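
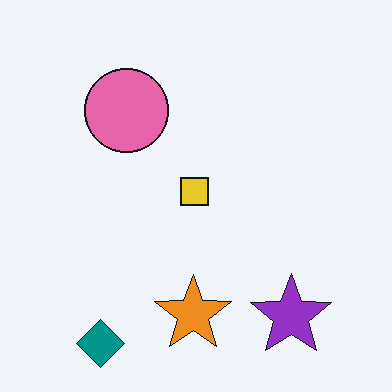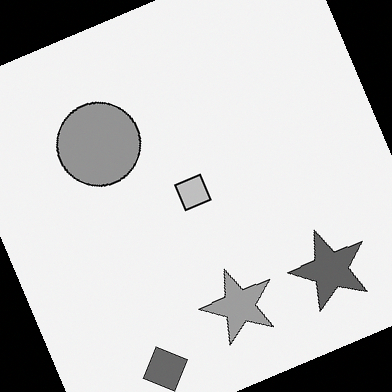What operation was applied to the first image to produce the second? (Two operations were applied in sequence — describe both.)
It was converted to grayscale, then rotated counter-clockwise by a moderate amount.

All color is removed — every shape is now a shade of grey. Every shape is tilted by the same angle and the image corners show triangular fill wedges — a whole-image rotation by a non-right angle.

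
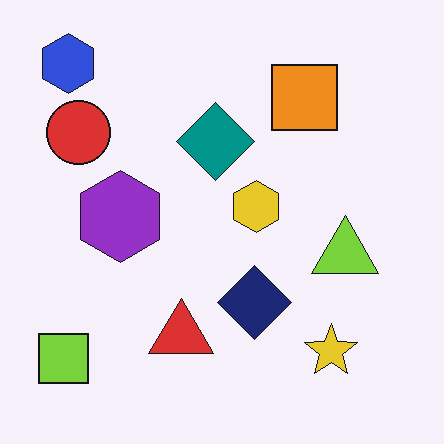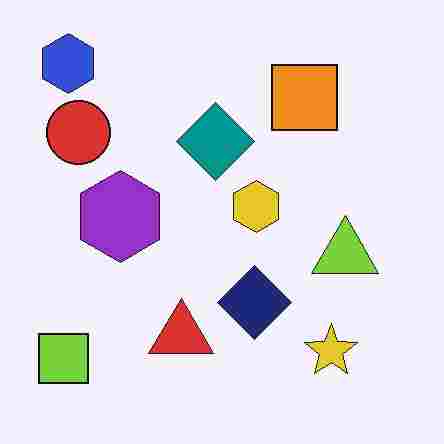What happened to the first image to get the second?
This is the original image heavily JPEG-compressed with obvious blocking artifacts.

Blocky 8×8 compression artifacts appear around shape edges and the flat background shows ringing — characteristic JPEG degradation.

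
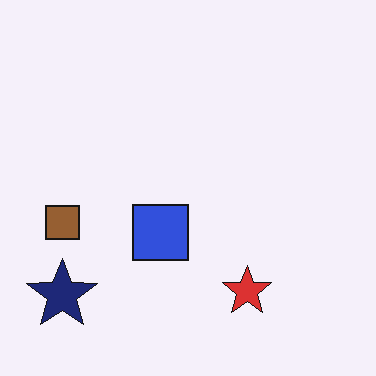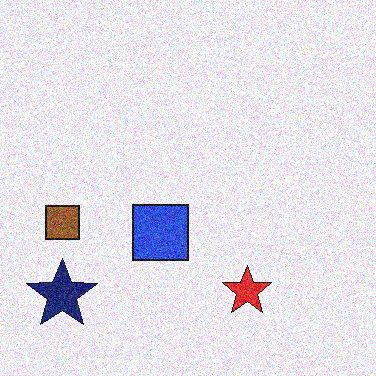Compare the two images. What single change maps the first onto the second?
The image was degraded with visible gaussian noise.

Random speckle covers the whole image, including the flat background.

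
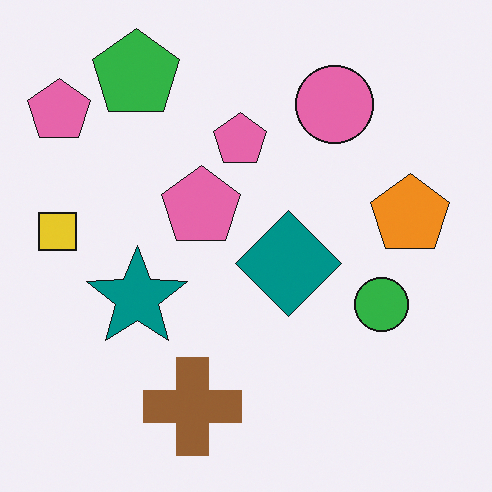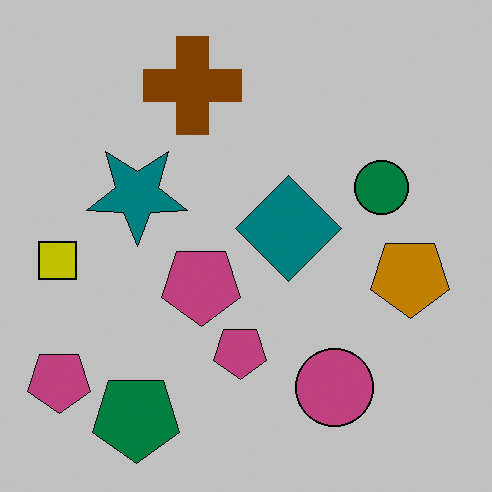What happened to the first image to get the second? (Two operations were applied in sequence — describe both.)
The second image is the first flipped vertically (top ↔ bottom), then heavily posterized to just a handful of flat colors.

The green pentagon is in the top-left of the first image and the bottom-left of the second — shapes on opposite sides of the horizontal midline have swapped in a mirror flip. Each flat color has snapped to a coarser quantized level — most visibly, the near-white background has dropped to a flat grey.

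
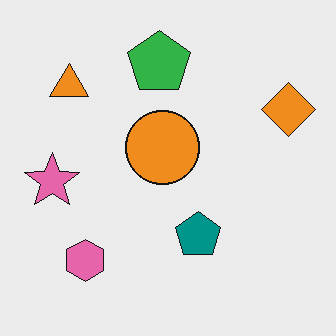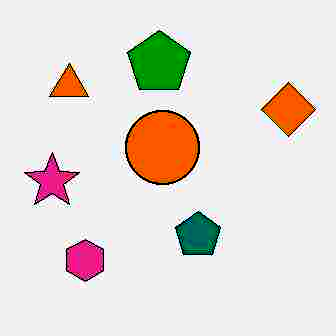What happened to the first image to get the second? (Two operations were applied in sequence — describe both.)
The second image is the first heavily JPEG-compressed with obvious blocking artifacts, then given much higher contrast.

Blocky 8×8 compression artifacts appear around shape edges and the flat background shows ringing — characteristic JPEG degradation. Tones are pushed away from mid-grey across the whole image — a global contrast change.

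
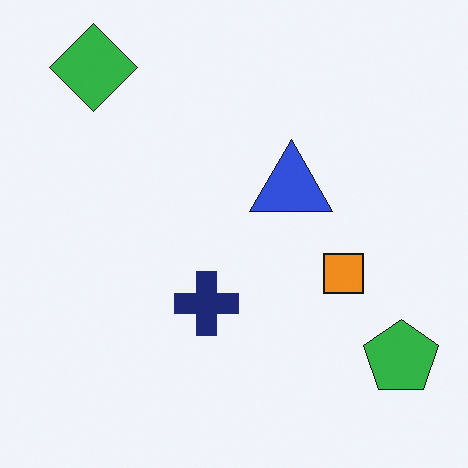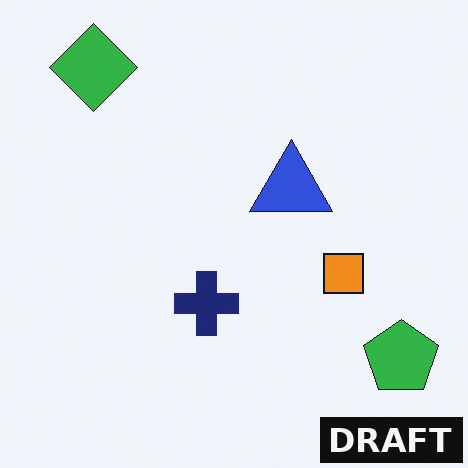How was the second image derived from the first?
Watermarked with the text "DRAFT" in the lower-right corner.

A dark label reading "DRAFT" appears in the lower-right corner.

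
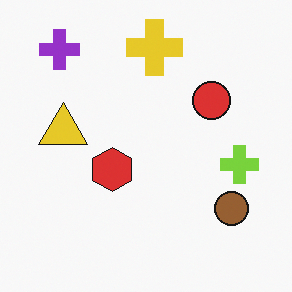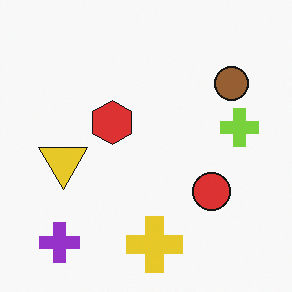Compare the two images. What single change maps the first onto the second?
Flipped vertically (top ↔ bottom).

The yellow cross is in the top of the first image and the bottom of the second — shapes on opposite sides of the horizontal midline have swapped in a mirror flip.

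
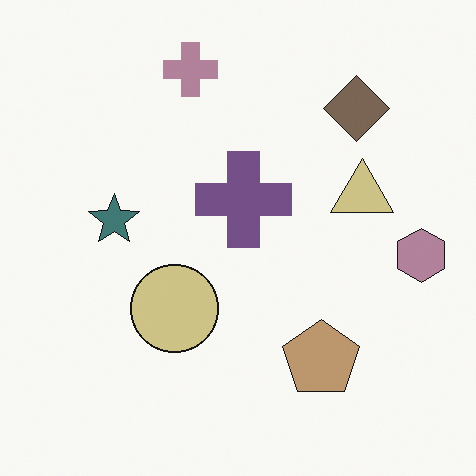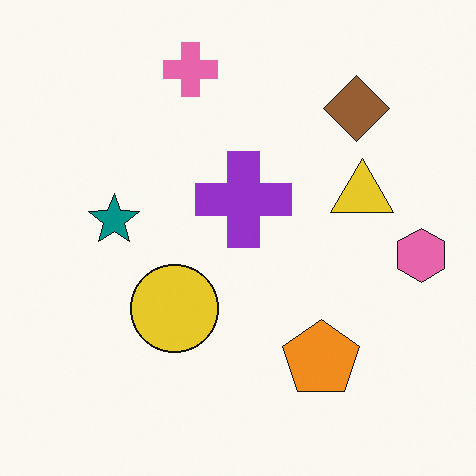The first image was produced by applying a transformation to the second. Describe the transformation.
This is the original image made much more muted (saturation change).

All colors are more muted and greyish — a global saturation change.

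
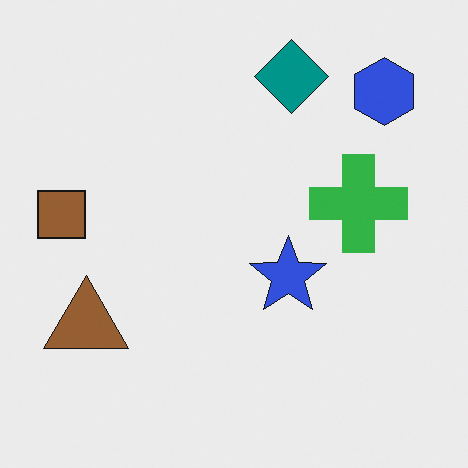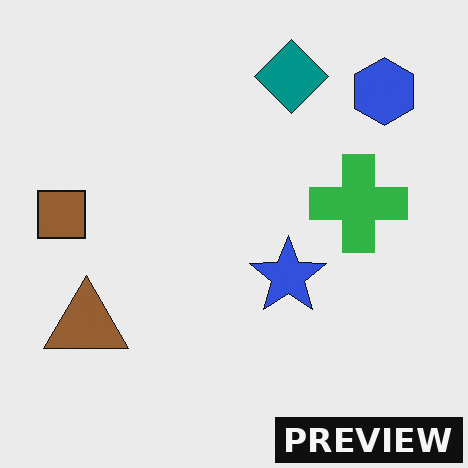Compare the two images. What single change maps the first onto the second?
The second image is the first watermarked with the text "PREVIEW" in the lower-right corner.

A dark label reading "PREVIEW" appears in the lower-right corner.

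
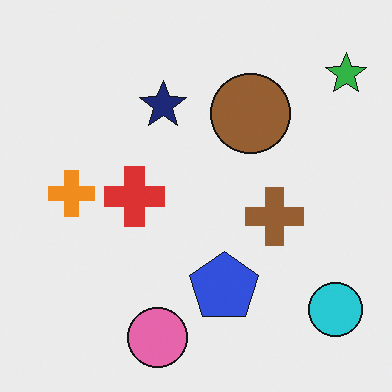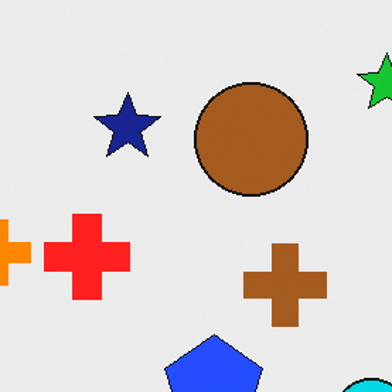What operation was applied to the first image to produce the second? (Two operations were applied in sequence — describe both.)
Cropped slightly and scaled back up, then slightly oversaturated.

The visible shapes are larger and the field of view is narrower; shapes near the original edges may be partly or wholly outside the frame — a crop-and-rescale. All colors are more vivid — a global saturation change.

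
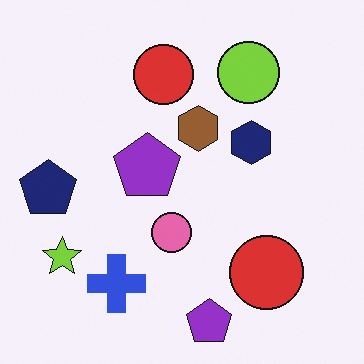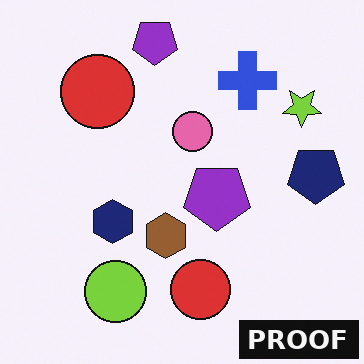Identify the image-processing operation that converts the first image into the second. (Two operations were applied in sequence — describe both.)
The transformation is: rotated 180°, then watermarked with the text "PROOF" in the lower-right corner.

The lime star sits in the bottom-left of the first image and the top-right of the second — consistent with a whole-image 180° rotation. A dark label reading "PROOF" appears in the lower-right corner.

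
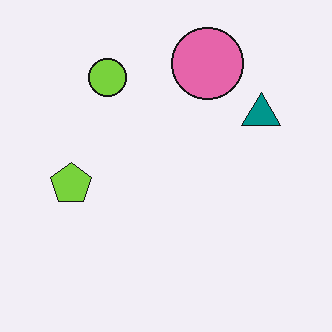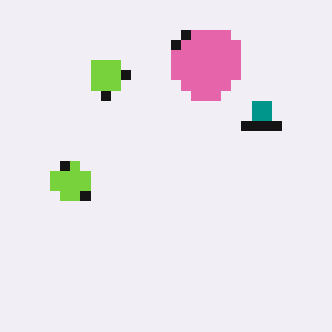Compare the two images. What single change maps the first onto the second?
This is the original image coarsely pixelated.

Shapes are reduced to large square blocks; fine edges and outlines are lost — a downscale-then-upscale (mosaic) effect.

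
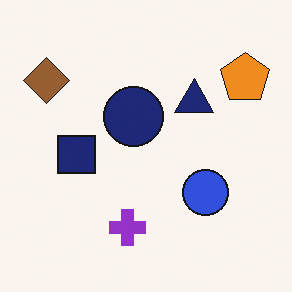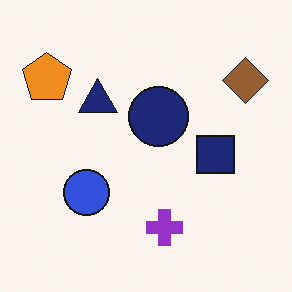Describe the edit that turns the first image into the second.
The second image is the first flipped horizontally (left ↔ right).

The brown diamond is in the top-left of the first image and the top-right of the second — shapes on opposite sides of the vertical midline have swapped in a mirror flip.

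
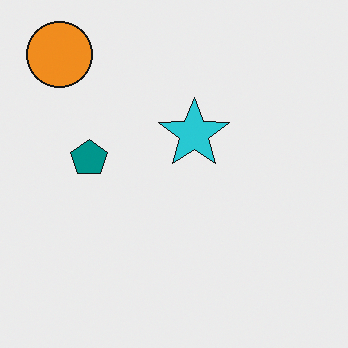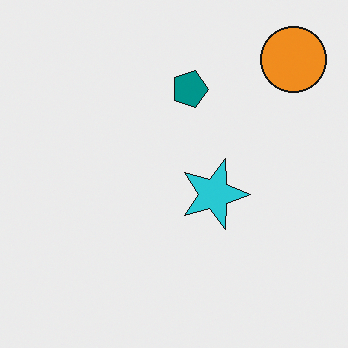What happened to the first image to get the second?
It was rotated 90° clockwise.

The orange circle sits in the top-left of the first image and the top-right of the second — consistent with a whole-image 90° clockwise rotation.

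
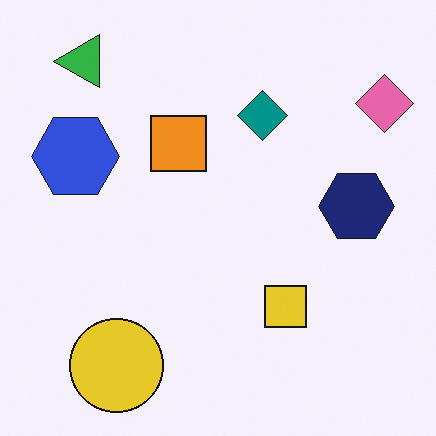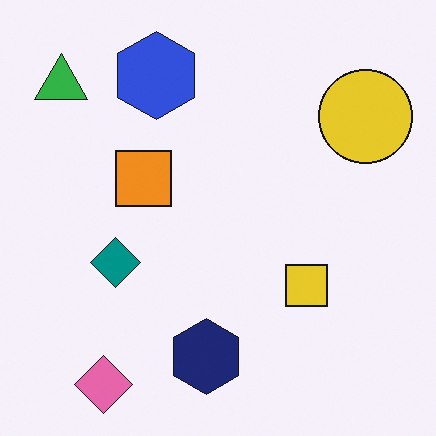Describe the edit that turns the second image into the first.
It was transposed (reflected across the top-left ↔ bottom-right diagonal).

Shapes have swapped their row and column positions — what was in the top-right is now in the bottom-left — a diagonal reflection.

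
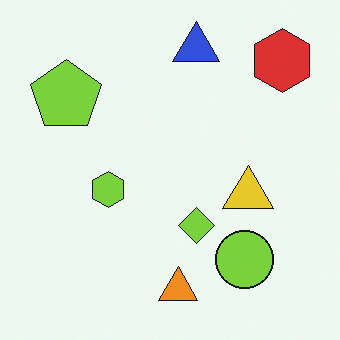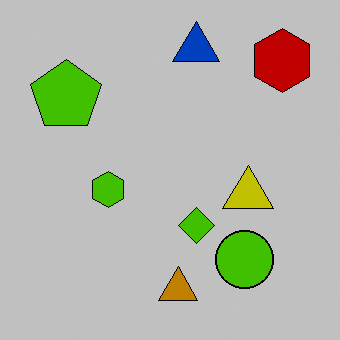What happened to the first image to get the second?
The image was aggressively posterized.

Each flat color has snapped to a coarser quantized level — most visibly, the near-white background has dropped to a flat grey.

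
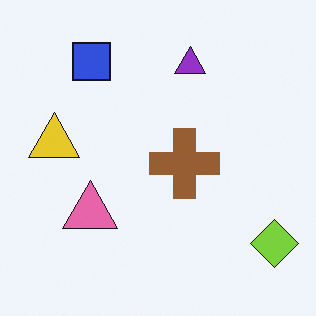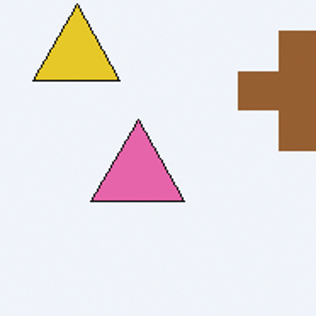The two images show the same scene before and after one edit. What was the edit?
The transformation is: cropped to a noticeably smaller region and rescaled.

The visible shapes are larger and the field of view is narrower; shapes near the original edges may be partly or wholly outside the frame — a crop-and-rescale.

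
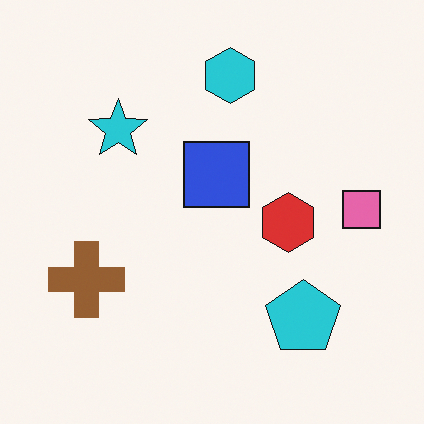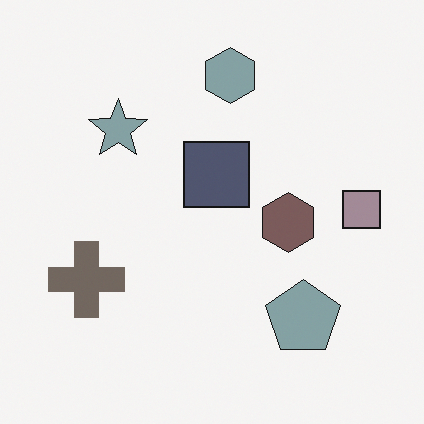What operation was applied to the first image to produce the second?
The second image is the first made much more muted (saturation change).

All colors are more muted and greyish — a global saturation change.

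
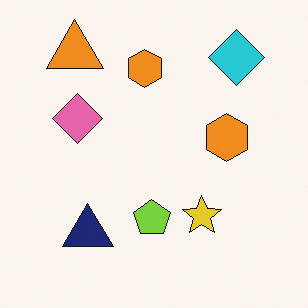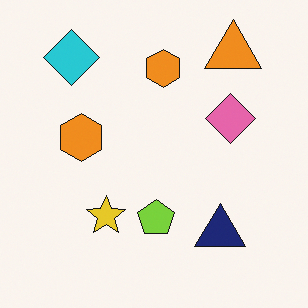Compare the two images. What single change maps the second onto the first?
This is the original image flipped horizontally (left ↔ right).

The cyan diamond is in the top-left of the second image and the top-right of the first — shapes on opposite sides of the vertical midline have swapped in a mirror flip.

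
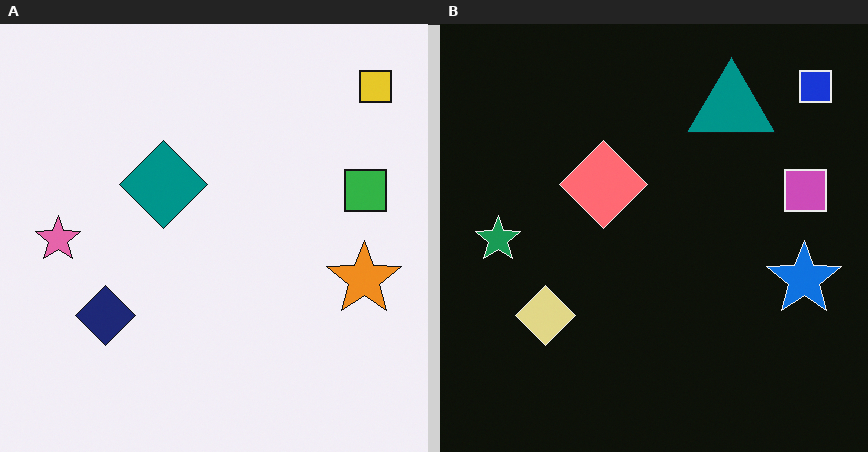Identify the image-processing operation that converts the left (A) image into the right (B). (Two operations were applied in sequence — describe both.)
The right (B) image is the left (A) color-inverted (negative), then overlaid with an additional teal triangle.

The light background has become dark and every shape's color is its complement — a photographic negative. A teal triangle appears in the right (B) image that is absent from the left (A).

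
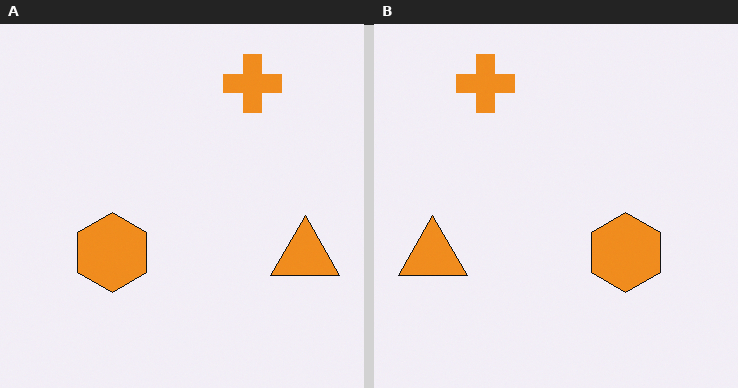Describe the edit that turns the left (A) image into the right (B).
The right (B) image is the left (A) flipped horizontally (left ↔ right).

The orange triangle is in the right of the left (A) image and the left of the right (B) — shapes on opposite sides of the vertical midline have swapped in a mirror flip.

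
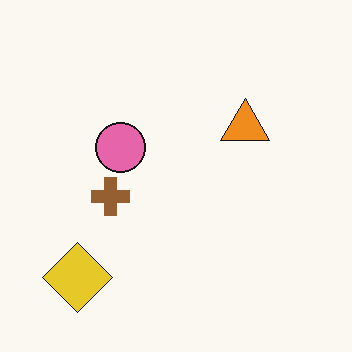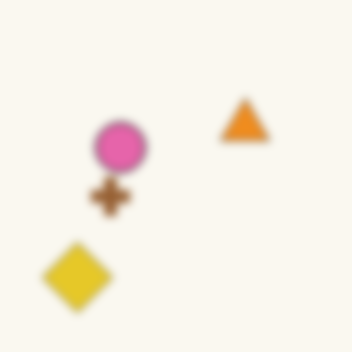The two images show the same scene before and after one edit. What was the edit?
It was noticeably gaussian-blurred.

Shape edges and outlines are uniformly softened across the whole image.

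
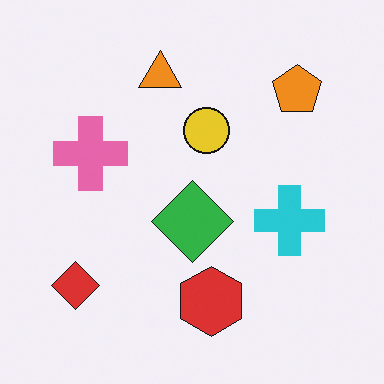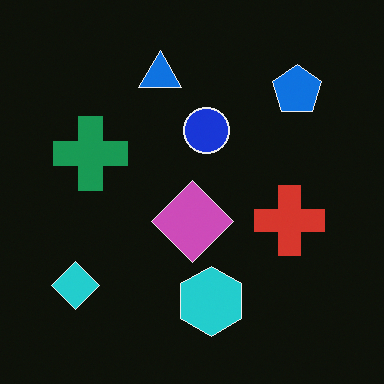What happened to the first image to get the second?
The second image is the first color-inverted (negative).

The light background has become dark and every shape's color is its complement — a photographic negative.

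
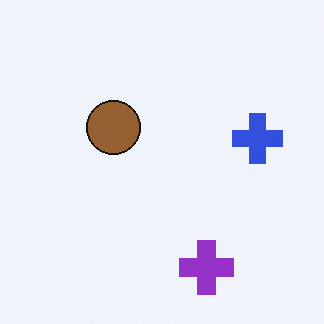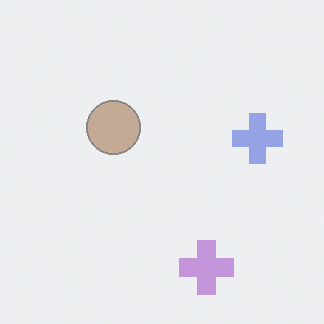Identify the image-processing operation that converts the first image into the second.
The second image is the first given much lower contrast.

Tones are pushed toward mid-grey across the whole image — a global contrast change.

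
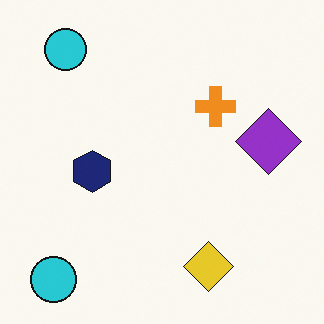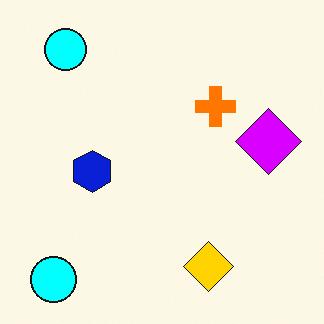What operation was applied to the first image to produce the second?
The transformation is: made much more vivid (saturation change).

All colors are more vivid — a global saturation change.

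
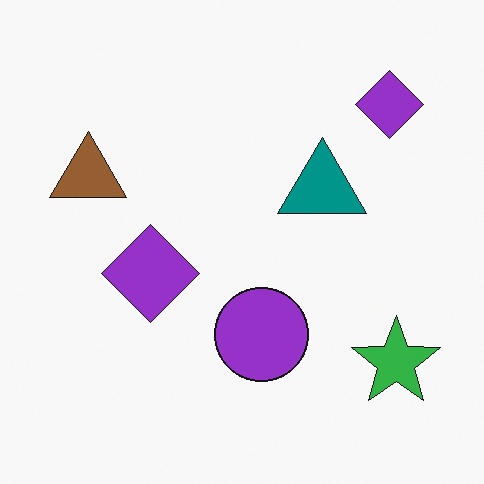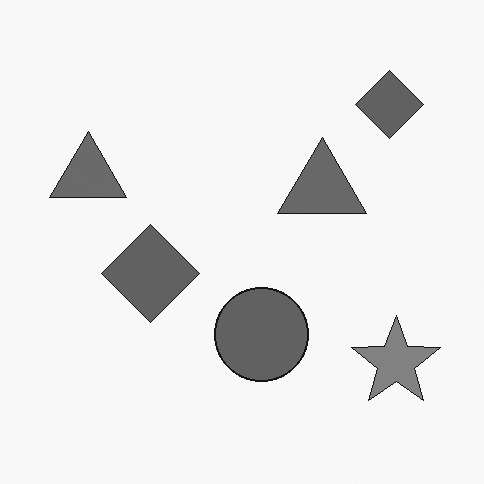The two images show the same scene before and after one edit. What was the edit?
The transformation is: converted to grayscale.

All color is removed — every shape is now a shade of grey.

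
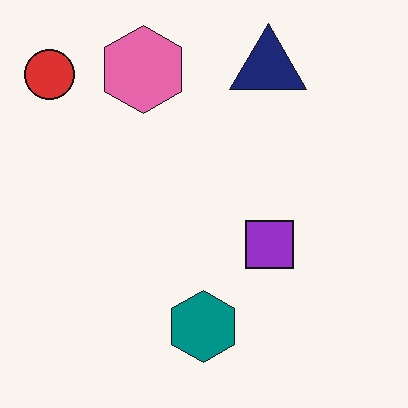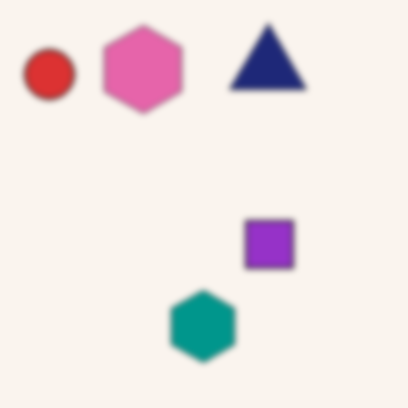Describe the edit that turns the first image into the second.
Moderately blurred.

Shape edges and outlines are uniformly softened across the whole image.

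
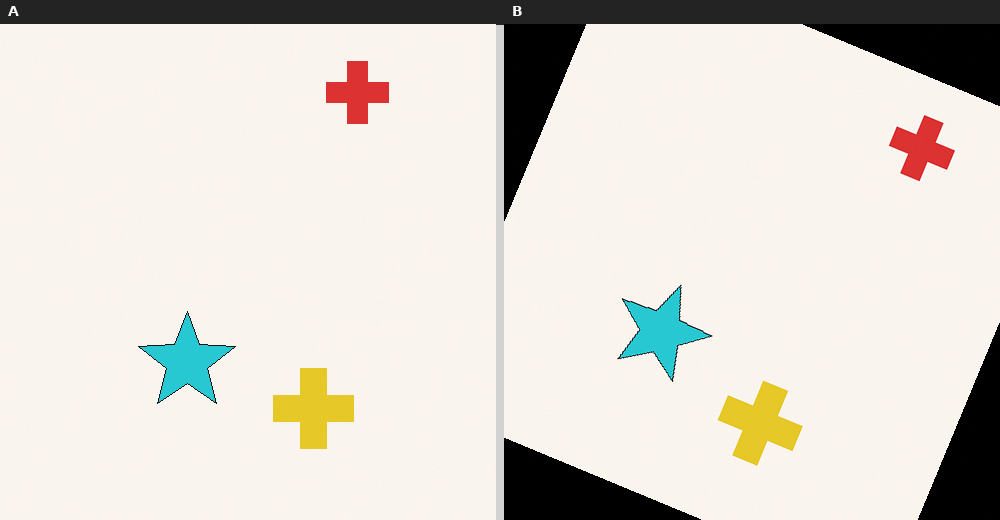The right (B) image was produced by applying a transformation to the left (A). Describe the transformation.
This is the original image rotated clockwise by a clearly visible amount.

Every shape is tilted by the same angle and the image corners show triangular fill wedges — a whole-image rotation by a non-right angle.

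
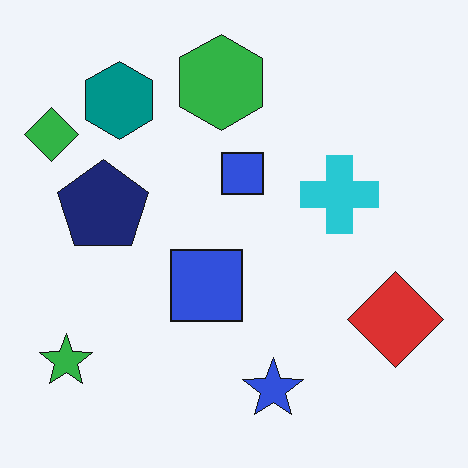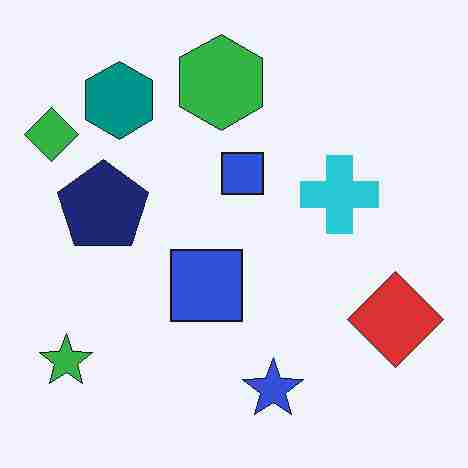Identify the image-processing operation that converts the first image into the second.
The second image is the first heavily JPEG-compressed with obvious blocking artifacts.

Blocky 8×8 compression artifacts appear around shape edges and the flat background shows ringing — characteristic JPEG degradation.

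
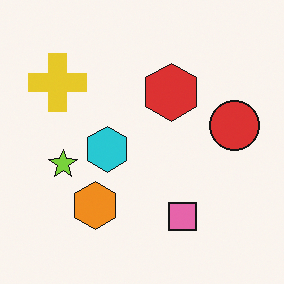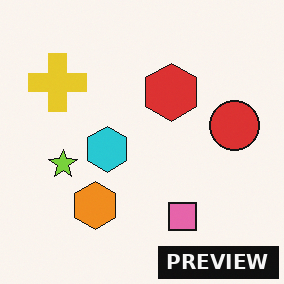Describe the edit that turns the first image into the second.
The transformation is: watermarked with the text "PREVIEW" in the lower-right corner.

A dark label reading "PREVIEW" appears in the lower-right corner.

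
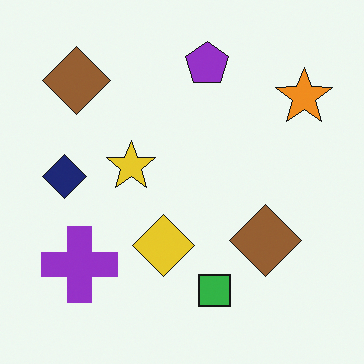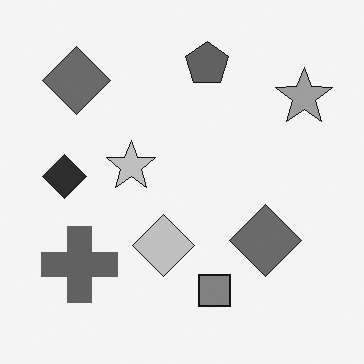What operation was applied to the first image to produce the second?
The transformation is: converted to grayscale.

All color is removed — every shape is now a shade of grey.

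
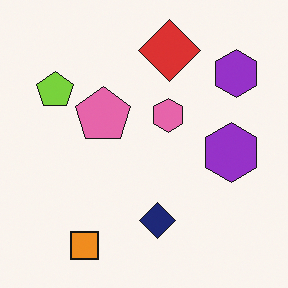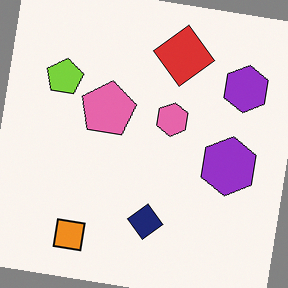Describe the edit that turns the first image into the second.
This is the original image rotated clockwise by a small amount.

Every shape is tilted by the same angle and the image corners show triangular fill wedges — a whole-image rotation by a non-right angle.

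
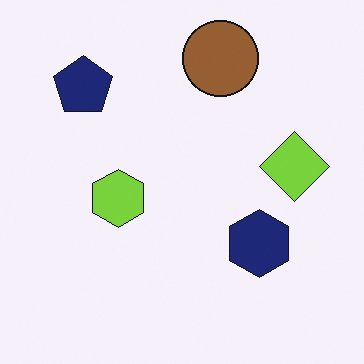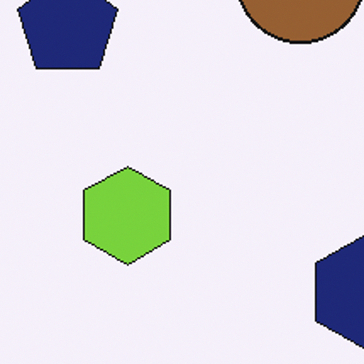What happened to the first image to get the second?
The second image is the first cropped tightly and scaled back up.

The visible shapes are larger and the field of view is narrower; shapes near the original edges may be partly or wholly outside the frame — a crop-and-rescale.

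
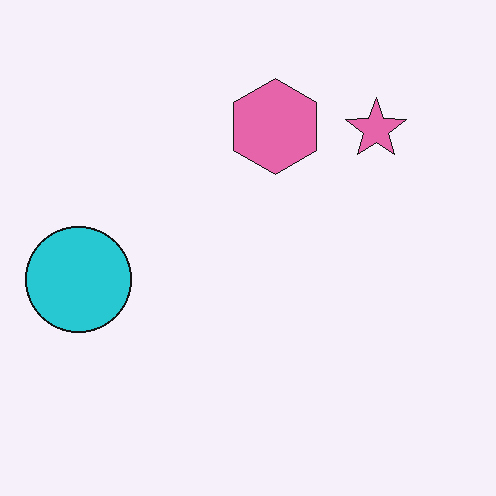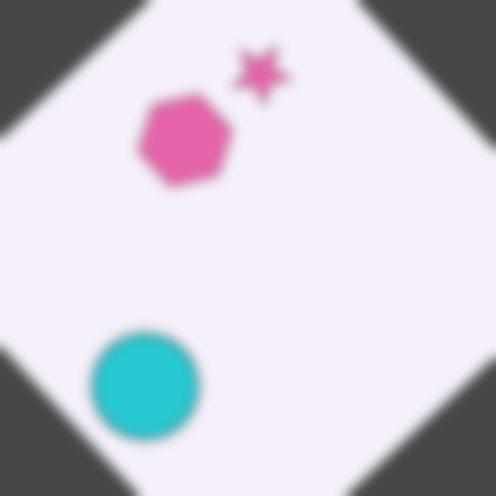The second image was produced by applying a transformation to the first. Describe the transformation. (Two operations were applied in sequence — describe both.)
It was rotated counter-clockwise by a large amount — several tens of degrees, then strongly gaussian-blurred.

Every shape is tilted by the same angle and the image corners show triangular fill wedges — a whole-image rotation by a non-right angle. Shape edges and outlines are uniformly softened across the whole image.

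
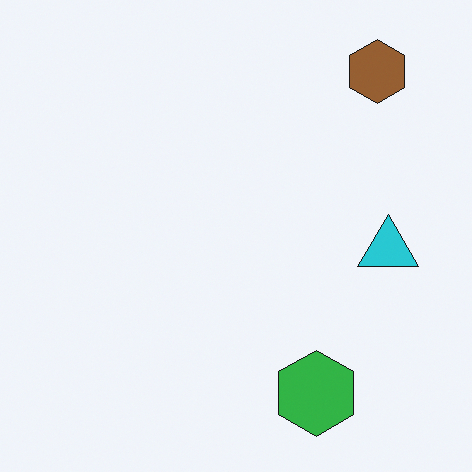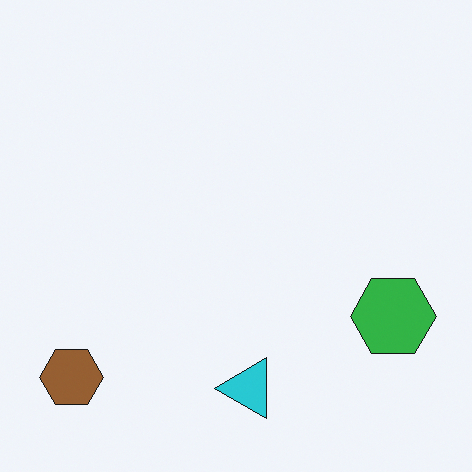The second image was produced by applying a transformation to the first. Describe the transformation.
Transposed (reflected across the top-left ↔ bottom-right diagonal).

Shapes have swapped their row and column positions — what was in the top-right is now in the bottom-left — a diagonal reflection.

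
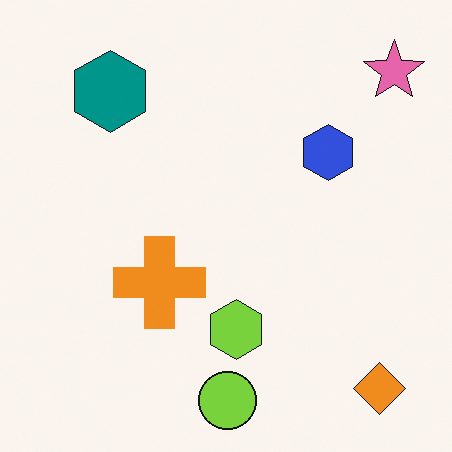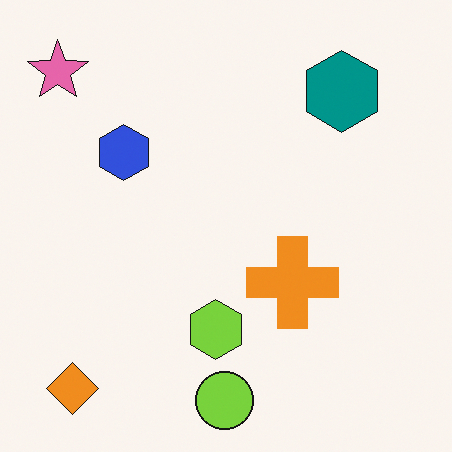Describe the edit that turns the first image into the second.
This is the original image flipped horizontally (left ↔ right).

The pink star is in the top-right of the first image and the top-left of the second — shapes on opposite sides of the vertical midline have swapped in a mirror flip.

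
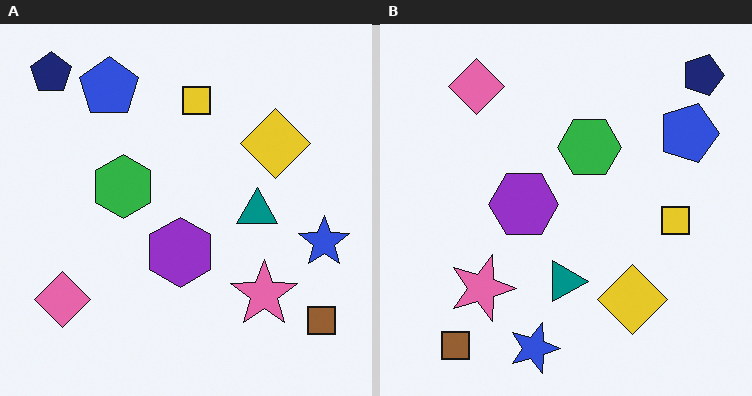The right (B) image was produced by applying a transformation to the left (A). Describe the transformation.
The right (B) image is the left (A) rotated 90° clockwise.

The navy pentagon sits in the top-left of the left (A) image and the top-right of the right (B) — consistent with a whole-image 90° clockwise rotation.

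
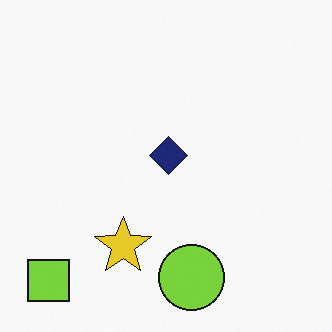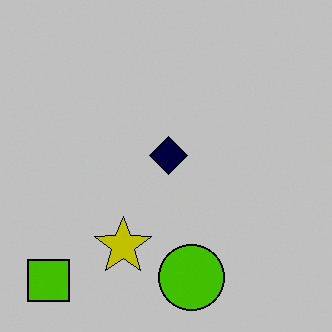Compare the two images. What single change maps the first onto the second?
It was aggressively posterized.

Each flat color has snapped to a coarser quantized level — most visibly, the near-white background has dropped to a flat grey.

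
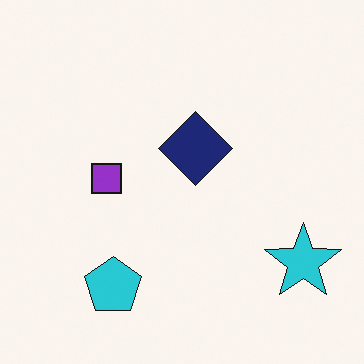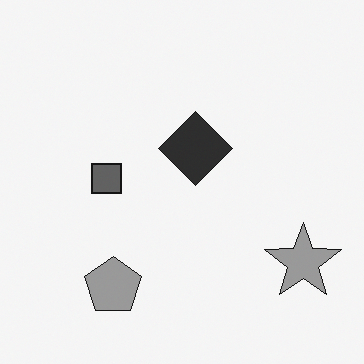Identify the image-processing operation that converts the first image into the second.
The image was converted to grayscale.

All color is removed — every shape is now a shade of grey.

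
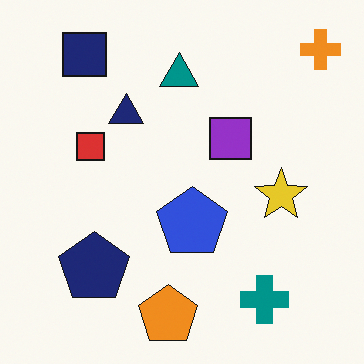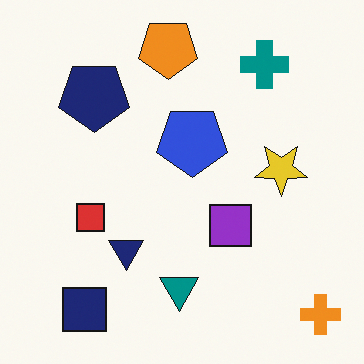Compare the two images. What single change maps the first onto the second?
The transformation is: flipped vertically (top ↔ bottom).

The orange pentagon is in the bottom of the first image and the top of the second — shapes on opposite sides of the horizontal midline have swapped in a mirror flip.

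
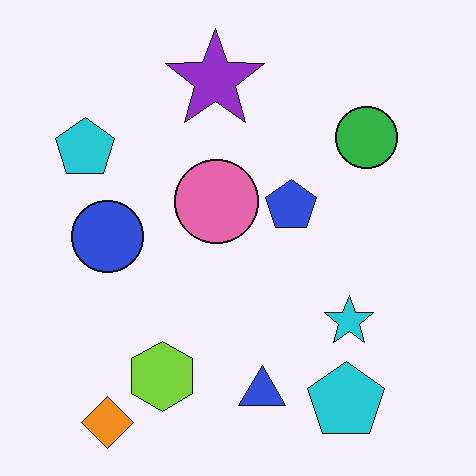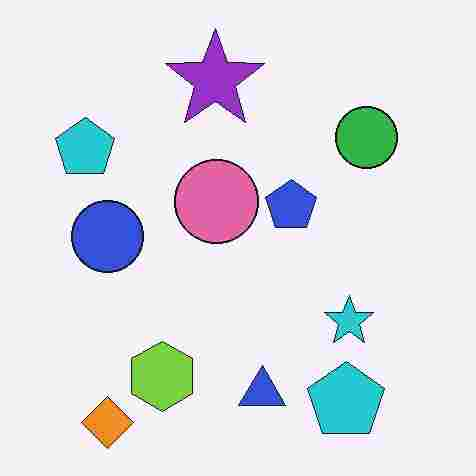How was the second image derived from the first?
Degraded with heavy JPEG compression.

Blocky 8×8 compression artifacts appear around shape edges and the flat background shows ringing — characteristic JPEG degradation.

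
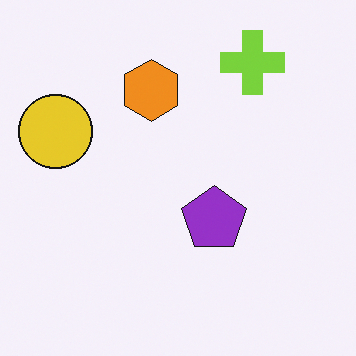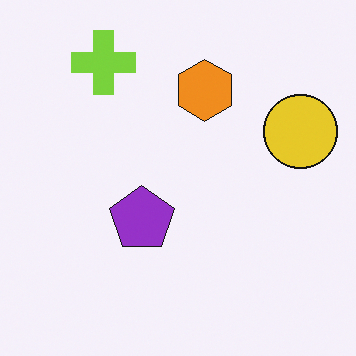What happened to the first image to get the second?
The transformation is: flipped horizontally (left ↔ right).

The yellow circle is in the left of the first image and the right of the second — shapes on opposite sides of the vertical midline have swapped in a mirror flip.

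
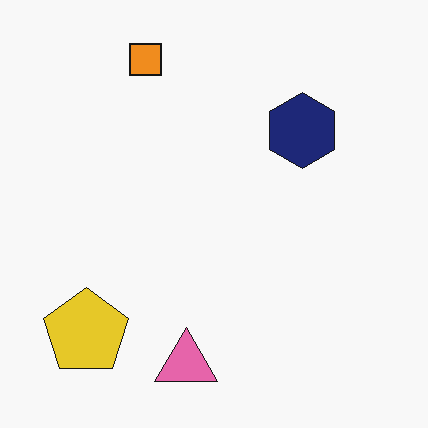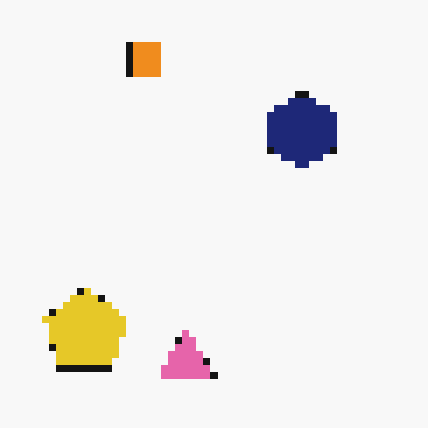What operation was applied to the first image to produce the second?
It was moderately pixelated.

Shapes are reduced to large square blocks; fine edges and outlines are lost — a downscale-then-upscale (mosaic) effect.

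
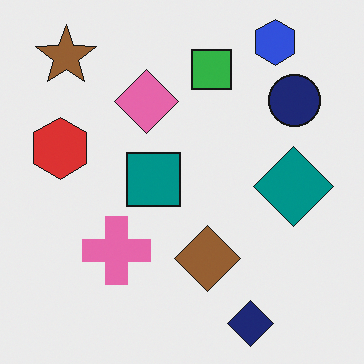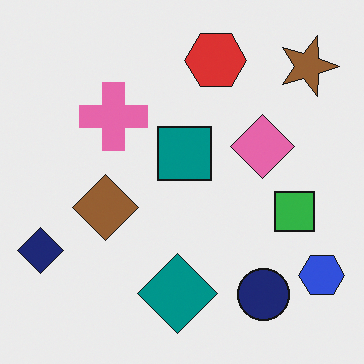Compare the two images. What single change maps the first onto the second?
The transformation is: rotated 90° clockwise.

The brown star sits in the top-left of the first image and the top-right of the second — consistent with a whole-image 90° clockwise rotation.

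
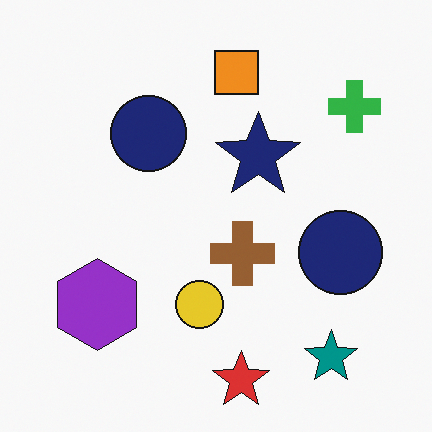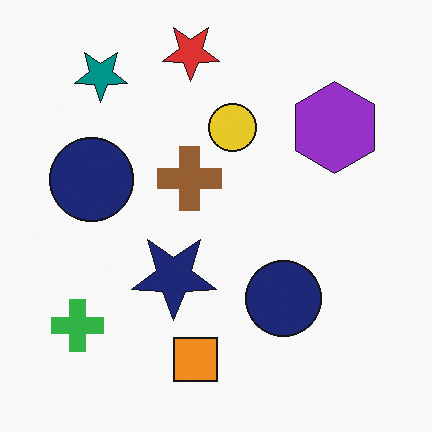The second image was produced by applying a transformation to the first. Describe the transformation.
The image was rotated 180°.

The teal star sits in the bottom-right of the first image and the top-left of the second — consistent with a whole-image 180° rotation.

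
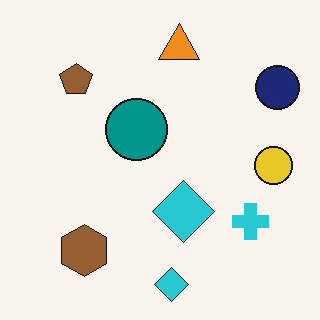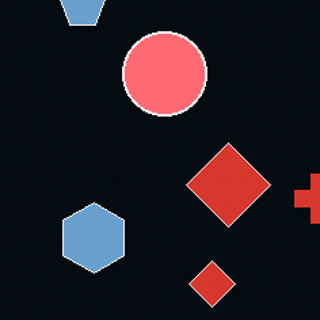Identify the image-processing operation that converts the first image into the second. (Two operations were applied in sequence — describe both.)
It was color-inverted (negative), then cropped to a modestly smaller region and rescaled.

The light background has become dark and every shape's color is its complement — a photographic negative. The visible shapes are larger and the field of view is narrower; shapes near the original edges may be partly or wholly outside the frame — a crop-and-rescale.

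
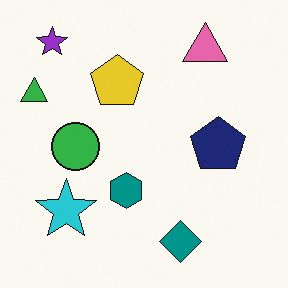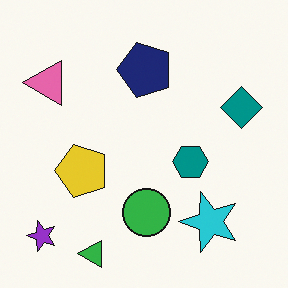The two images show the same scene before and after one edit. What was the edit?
The image was rotated 90° counter-clockwise.

The purple star sits in the top-left of the first image and the bottom-left of the second — consistent with a whole-image 90° counter-clockwise rotation.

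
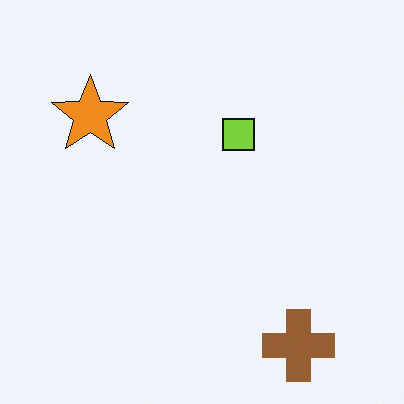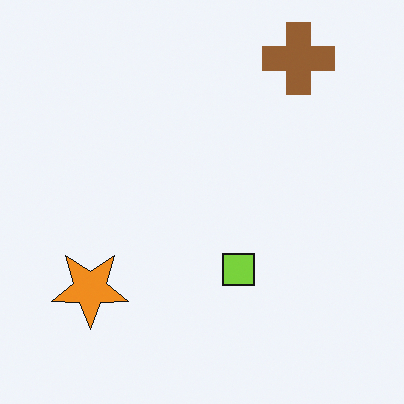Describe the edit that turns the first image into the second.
It was flipped vertically (top ↔ bottom).

The brown cross is in the bottom-right of the first image and the top-right of the second — shapes on opposite sides of the horizontal midline have swapped in a mirror flip.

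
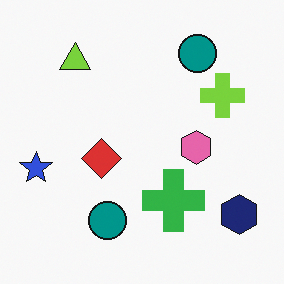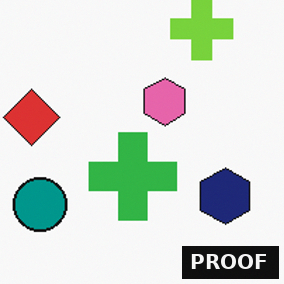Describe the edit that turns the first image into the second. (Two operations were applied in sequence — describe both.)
It was cropped to a modestly smaller region and rescaled, then watermarked with the text "PROOF" in the lower-right corner.

The visible shapes are larger and the field of view is narrower; shapes near the original edges may be partly or wholly outside the frame — a crop-and-rescale. A dark label reading "PROOF" appears in the lower-right corner.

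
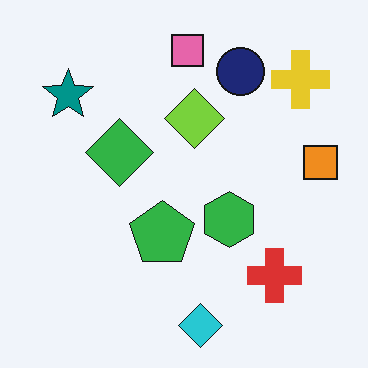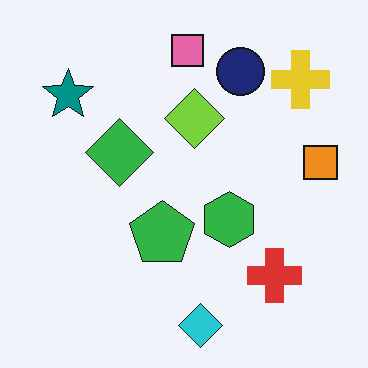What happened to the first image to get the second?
This is the original image given moderate JPEG compression.

Blocky 8×8 compression artifacts appear around shape edges and the flat background shows ringing — characteristic JPEG degradation.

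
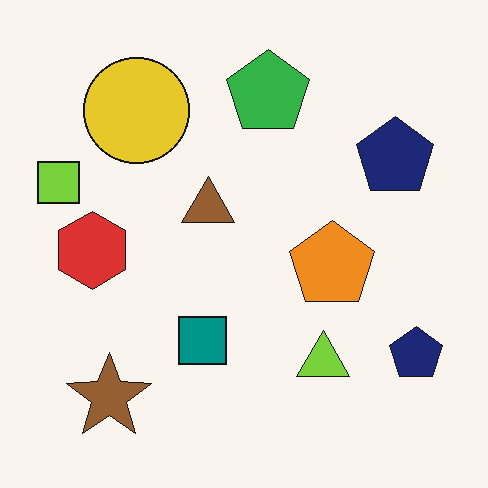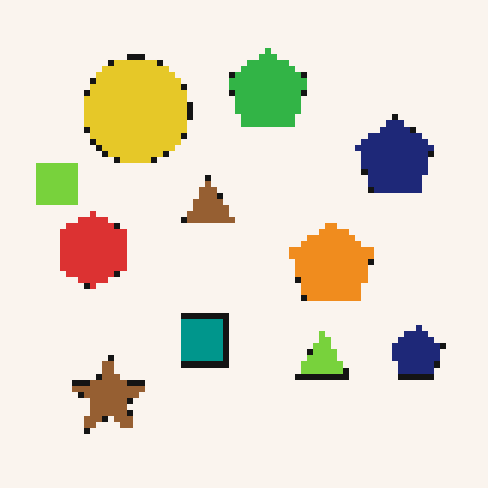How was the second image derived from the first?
This is the original image pixelated into visible square blocks.

Shapes are reduced to large square blocks; fine edges and outlines are lost — a downscale-then-upscale (mosaic) effect.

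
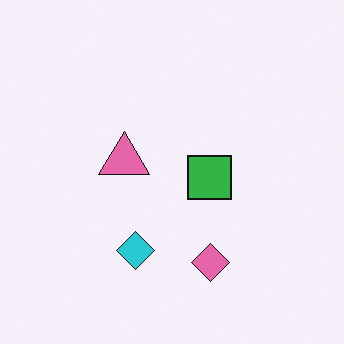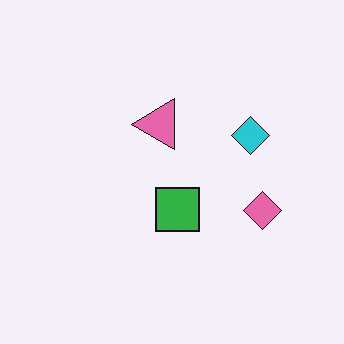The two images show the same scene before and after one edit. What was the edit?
The second image is the first transposed (reflected across the top-left ↔ bottom-right diagonal).

Shapes have swapped their row and column positions — what was in the top-right is now in the bottom-left — a diagonal reflection.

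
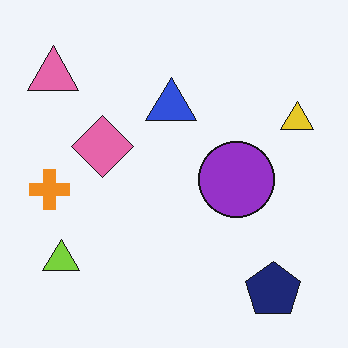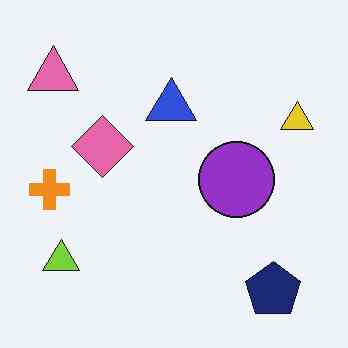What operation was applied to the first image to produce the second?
Given moderate JPEG compression.

Blocky 8×8 compression artifacts appear around shape edges and the flat background shows ringing — characteristic JPEG degradation.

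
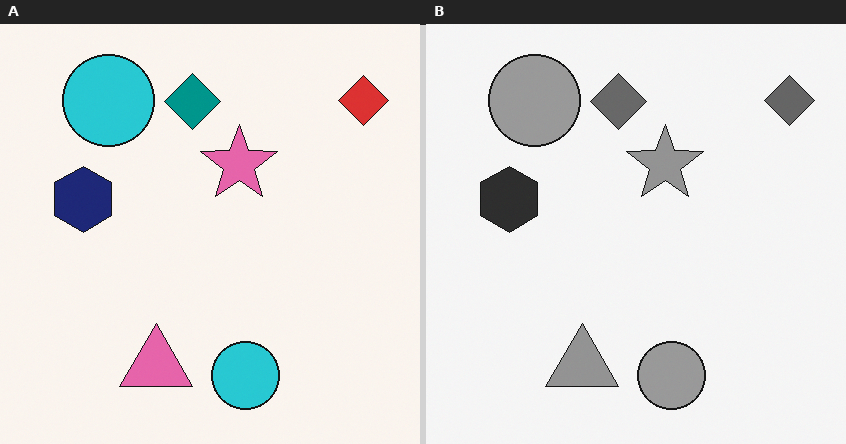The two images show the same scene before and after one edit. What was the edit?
The image was converted to grayscale.

All color is removed — every shape is now a shade of grey.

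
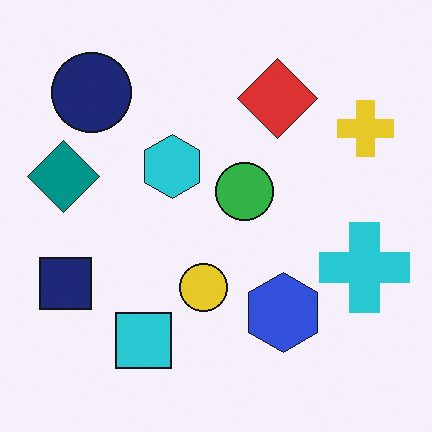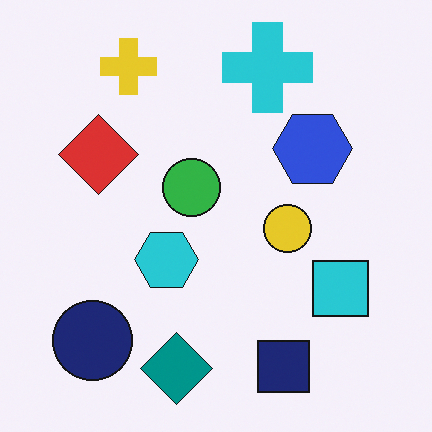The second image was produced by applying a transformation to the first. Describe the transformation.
The image was rotated 90° counter-clockwise.

The navy circle sits in the top-left of the first image and the bottom-left of the second — consistent with a whole-image 90° counter-clockwise rotation.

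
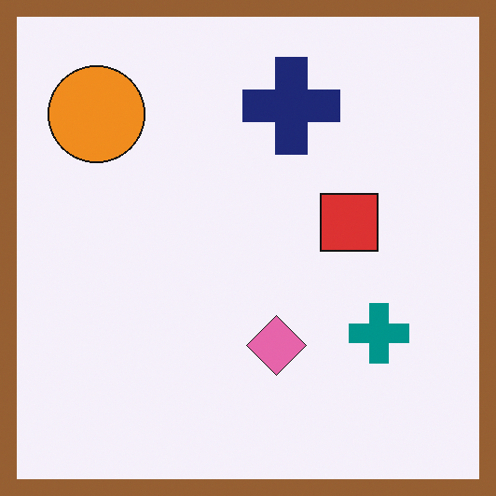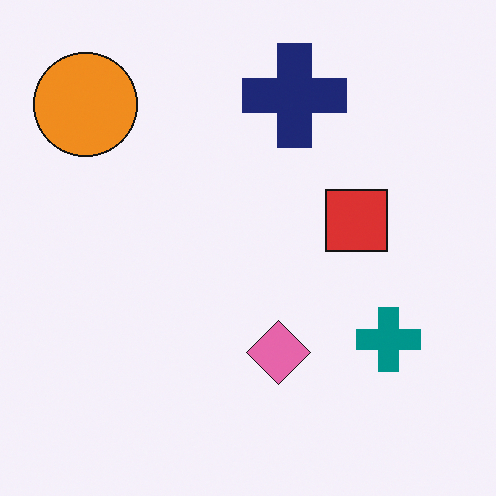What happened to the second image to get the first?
The image was framed with a brown border.

A solid brown frame runs around the edge of the first image, with the content slightly shrunk inside it.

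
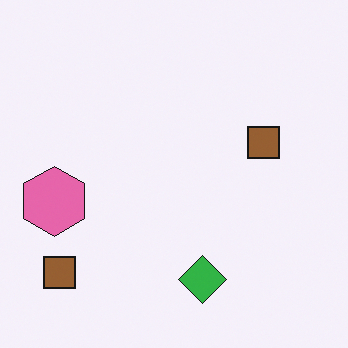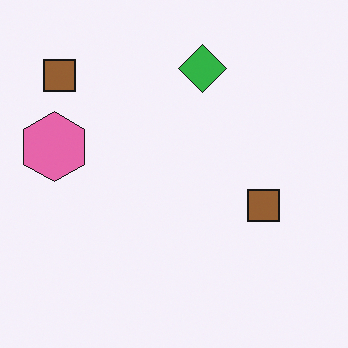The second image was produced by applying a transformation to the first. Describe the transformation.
The image was flipped vertically (top ↔ bottom).

The green diamond is in the bottom of the first image and the top of the second — shapes on opposite sides of the horizontal midline have swapped in a mirror flip.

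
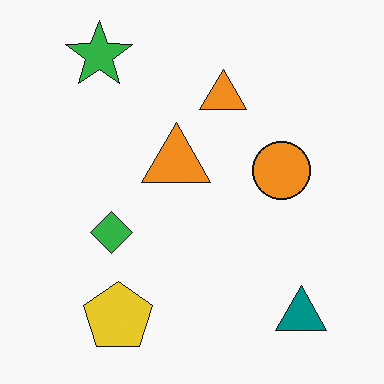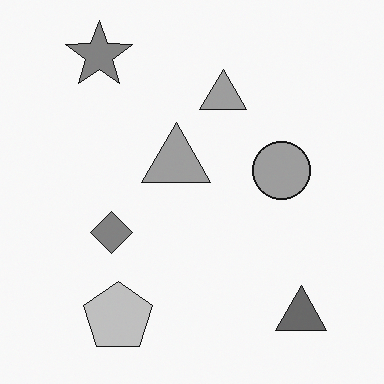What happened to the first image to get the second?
The image was converted to grayscale.

All color is removed — every shape is now a shade of grey.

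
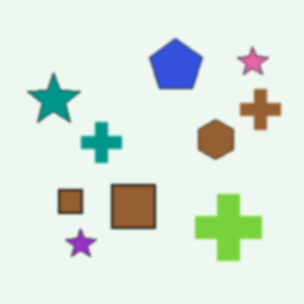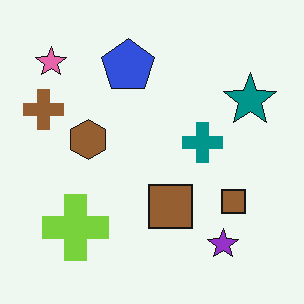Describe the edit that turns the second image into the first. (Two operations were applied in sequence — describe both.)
It was flipped horizontally (left ↔ right), then slightly softened.

The brown cross is in the left of the second image and the right of the first — shapes on opposite sides of the vertical midline have swapped in a mirror flip. Shape edges and outlines are uniformly softened across the whole image.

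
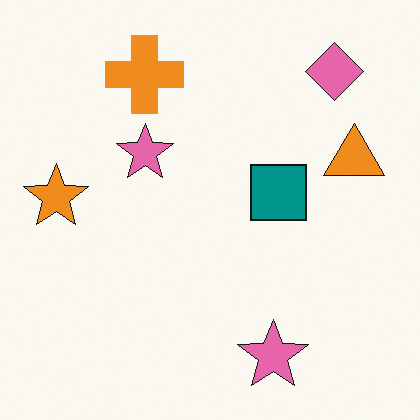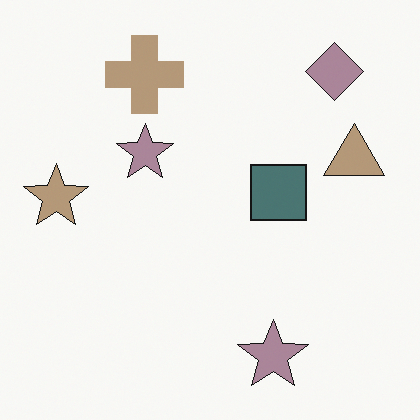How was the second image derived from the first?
It was made much more muted (saturation change).

All colors are more muted and greyish — a global saturation change.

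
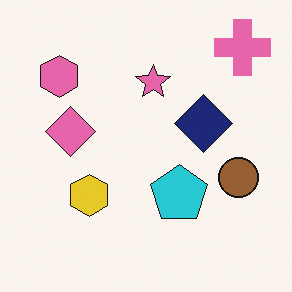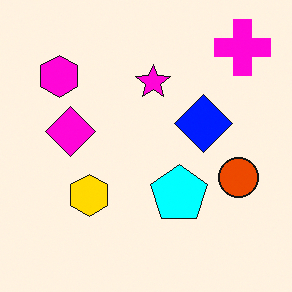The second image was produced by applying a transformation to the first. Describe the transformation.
The transformation is: made much more vivid (saturation change).

All colors are more vivid — a global saturation change.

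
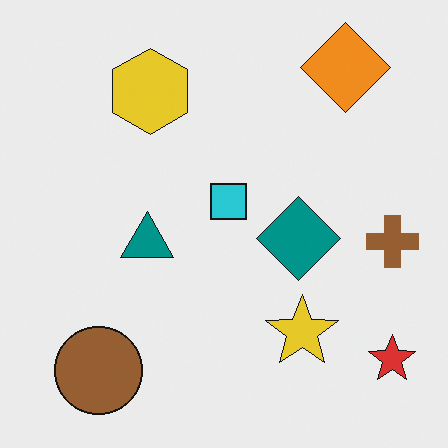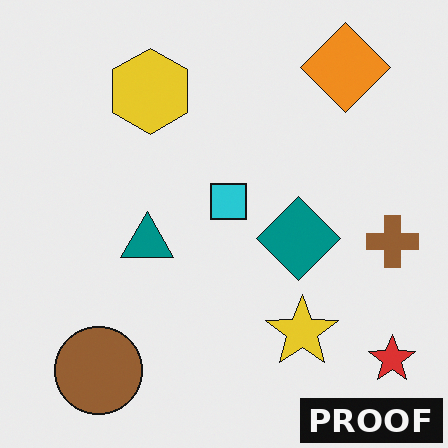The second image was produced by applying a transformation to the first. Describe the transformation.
The second image is the first watermarked with the text "PROOF" in the lower-right corner.

A dark label reading "PROOF" appears in the lower-right corner.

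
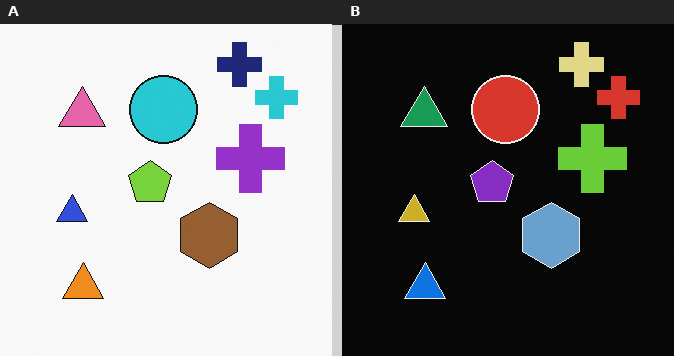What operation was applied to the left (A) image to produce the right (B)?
The image was color-inverted (negative).

The light background has become dark and every shape's color is its complement — a photographic negative.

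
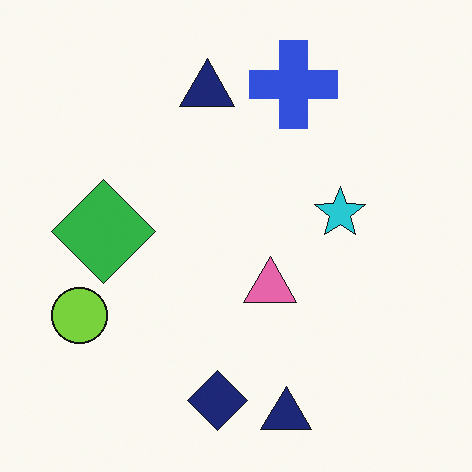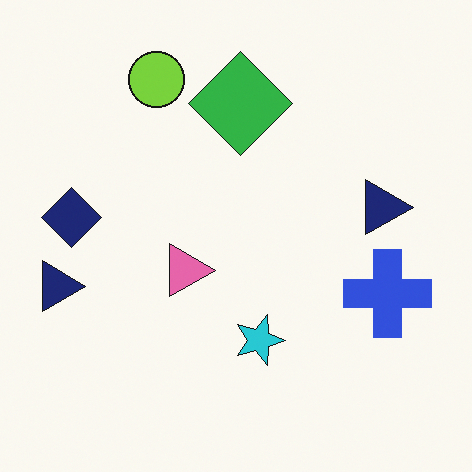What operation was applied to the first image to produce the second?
The image was rotated 90° clockwise.

The lime circle sits in the bottom-left of the first image and the top-left of the second — consistent with a whole-image 90° clockwise rotation.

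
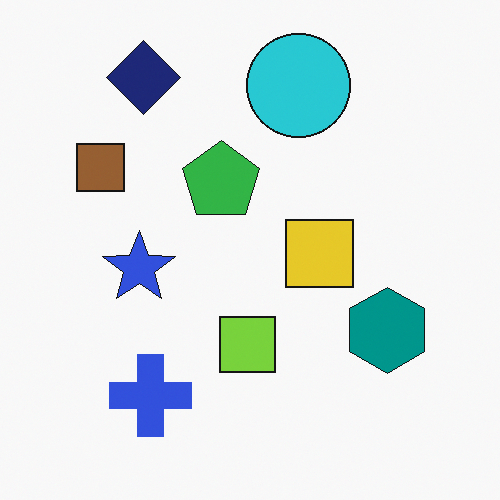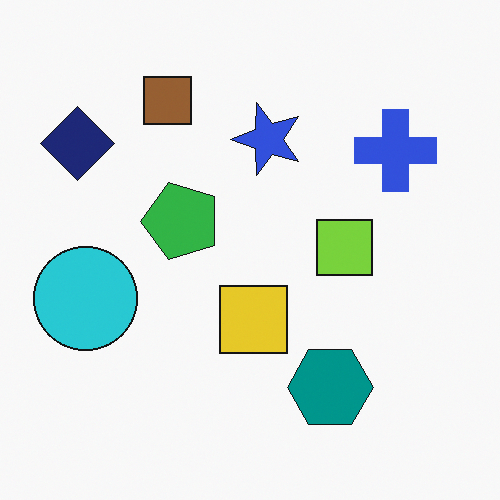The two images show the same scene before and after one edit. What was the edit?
This is the original image transposed (reflected across the top-left ↔ bottom-right diagonal).

Shapes have swapped their row and column positions — what was in the top-right is now in the bottom-left — a diagonal reflection.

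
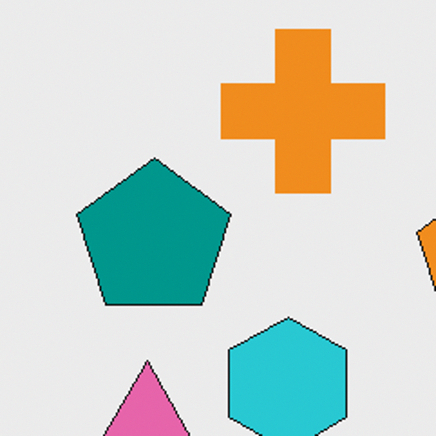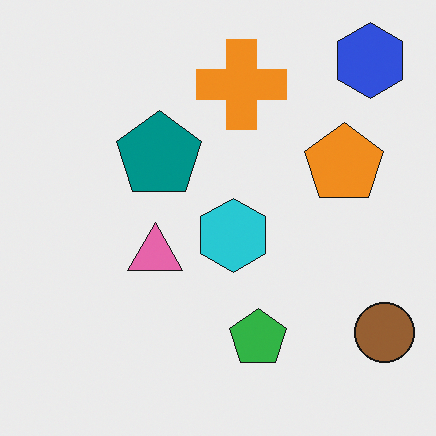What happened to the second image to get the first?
The first image is the second cropped to a noticeably smaller region and rescaled.

The visible shapes are larger and the field of view is narrower; shapes near the original edges may be partly or wholly outside the frame — a crop-and-rescale.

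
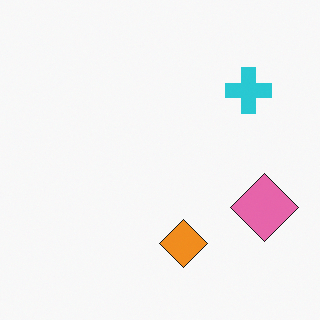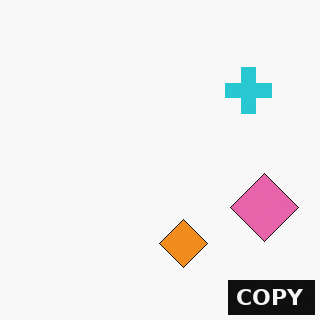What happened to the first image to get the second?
It was watermarked with the text "COPY" in the lower-right corner.

A dark label reading "COPY" appears in the lower-right corner.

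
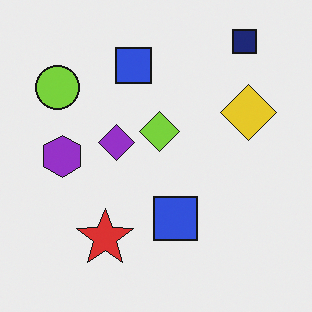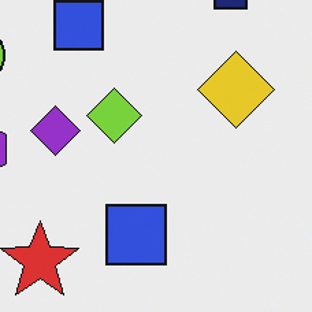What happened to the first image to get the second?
This is the original image cropped to a modestly smaller region and rescaled.

The visible shapes are larger and the field of view is narrower; shapes near the original edges may be partly or wholly outside the frame — a crop-and-rescale.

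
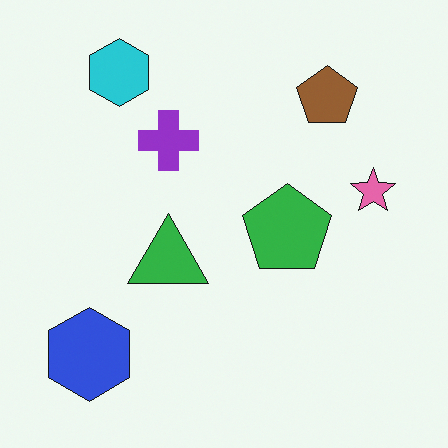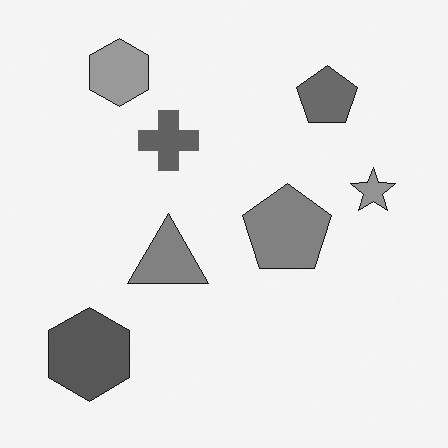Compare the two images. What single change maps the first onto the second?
The transformation is: converted to grayscale.

All color is removed — every shape is now a shade of grey.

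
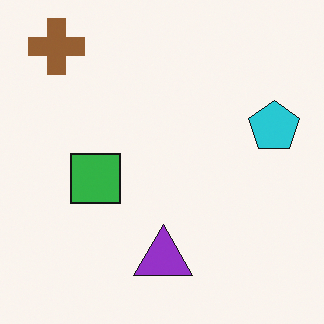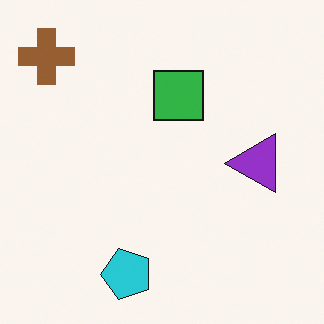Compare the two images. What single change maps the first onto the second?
This is the original image transposed (reflected across the top-left ↔ bottom-right diagonal).

Shapes have swapped their row and column positions — what was in the top-right is now in the bottom-left — a diagonal reflection.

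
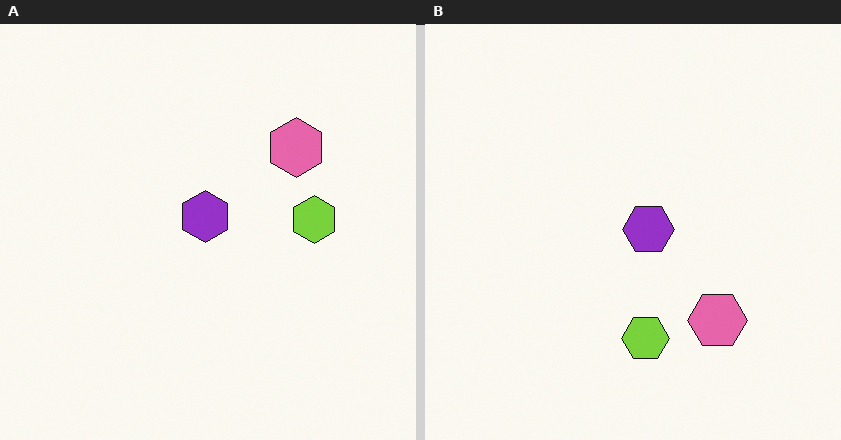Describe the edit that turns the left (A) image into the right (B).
It was rotated 90° clockwise.

The pink hexagon sits in the top-right of the left (A) image and the bottom-right of the right (B) — consistent with a whole-image 90° clockwise rotation.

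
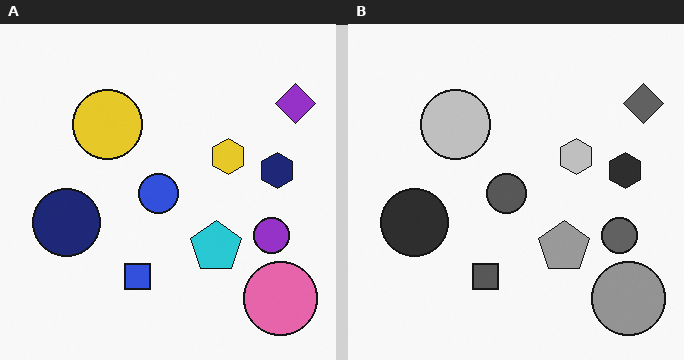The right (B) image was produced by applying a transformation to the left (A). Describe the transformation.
The transformation is: converted to grayscale.

All color is removed — every shape is now a shade of grey.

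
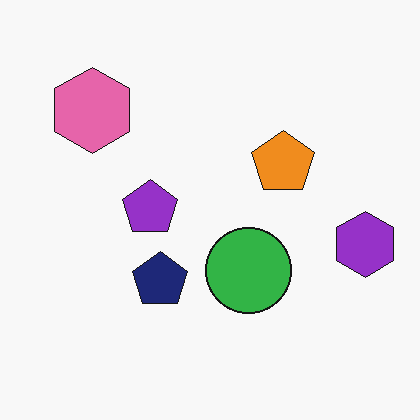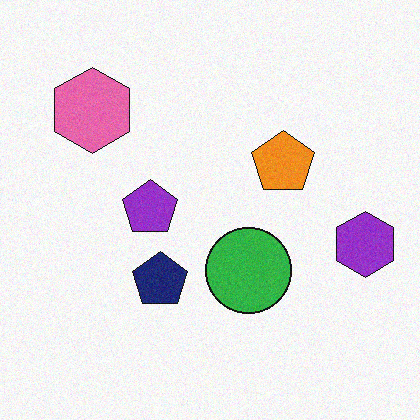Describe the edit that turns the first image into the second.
It was degraded with subtle gaussian noise.

Random speckle covers the whole image, including the flat background.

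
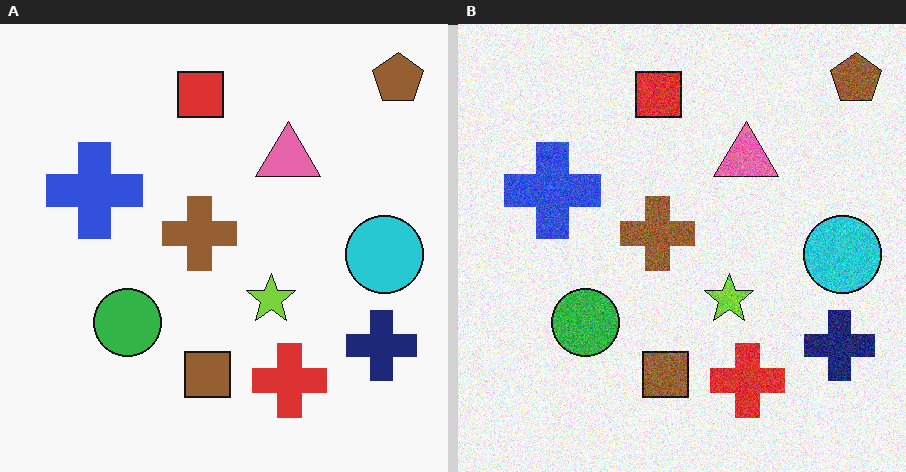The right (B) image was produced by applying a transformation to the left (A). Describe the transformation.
This is the original image degraded with visible gaussian noise.

Random speckle covers the whole image, including the flat background.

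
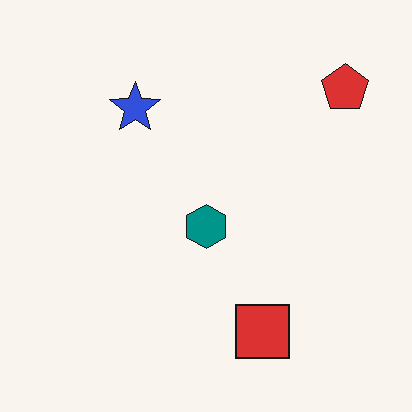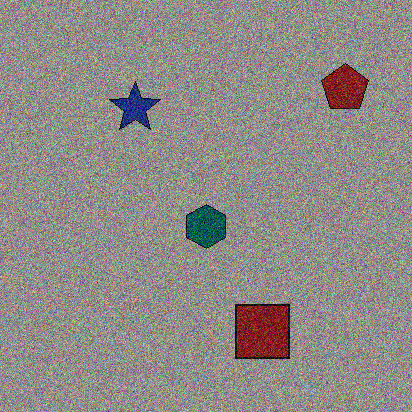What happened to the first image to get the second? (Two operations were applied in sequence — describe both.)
The second image is the first darkened a lot, then degraded with heavy additive noise.

Every pixel — background and shapes alike — is uniformly darkened. Random speckle covers the whole image, including the flat background.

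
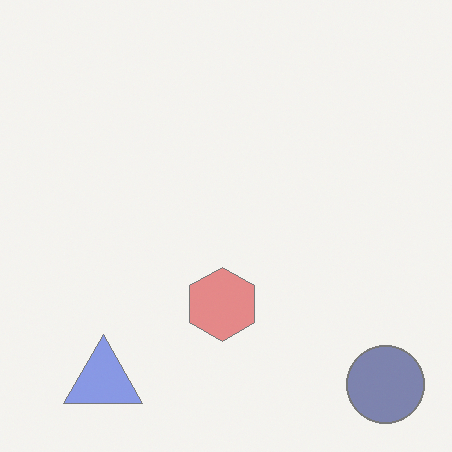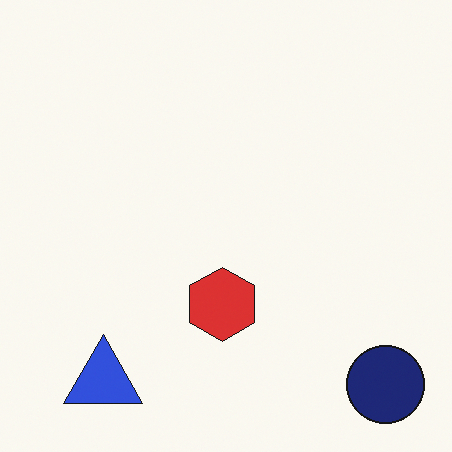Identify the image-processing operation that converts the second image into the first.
It was washed out (contrast reduced).

Tones are pushed toward mid-grey across the whole image — a global contrast change.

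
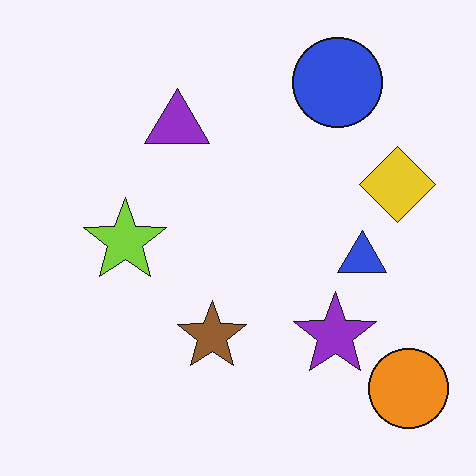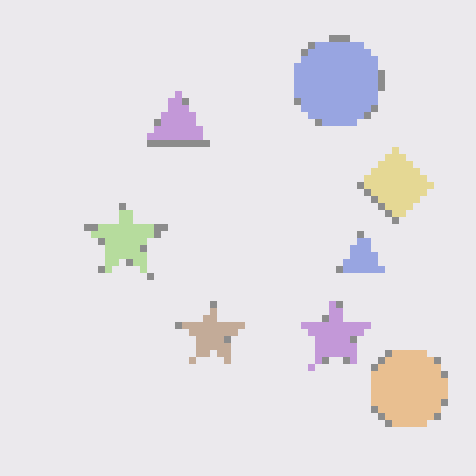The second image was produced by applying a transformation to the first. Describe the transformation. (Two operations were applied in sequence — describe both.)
This is the original image moderately pixelated, then given much lower contrast.

Shapes are reduced to large square blocks; fine edges and outlines are lost — a downscale-then-upscale (mosaic) effect. Tones are pushed toward mid-grey across the whole image — a global contrast change.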